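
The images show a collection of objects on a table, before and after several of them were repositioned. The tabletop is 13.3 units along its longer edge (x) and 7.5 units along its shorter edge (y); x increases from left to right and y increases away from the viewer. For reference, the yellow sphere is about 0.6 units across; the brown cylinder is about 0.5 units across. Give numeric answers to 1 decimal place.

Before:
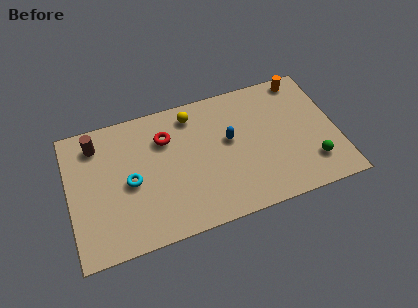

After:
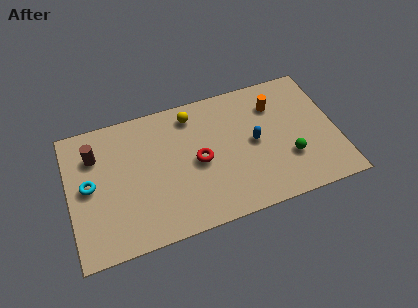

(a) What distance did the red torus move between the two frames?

2.3

The red torus moved from about (4.9, 5.4) to (6.4, 3.6), a distance of √(1.5² + 1.8²) ≈ 2.3.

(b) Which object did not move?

the yellow sphere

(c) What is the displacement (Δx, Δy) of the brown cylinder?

(-0.1, -0.6)

The brown cylinder was at about (1.5, 6.1) and moved to about (1.4, 5.5).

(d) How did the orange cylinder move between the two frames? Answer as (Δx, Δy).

(-1.5, -1.1)

The orange cylinder was at about (11.9, 6.7) and moved to about (10.4, 5.6).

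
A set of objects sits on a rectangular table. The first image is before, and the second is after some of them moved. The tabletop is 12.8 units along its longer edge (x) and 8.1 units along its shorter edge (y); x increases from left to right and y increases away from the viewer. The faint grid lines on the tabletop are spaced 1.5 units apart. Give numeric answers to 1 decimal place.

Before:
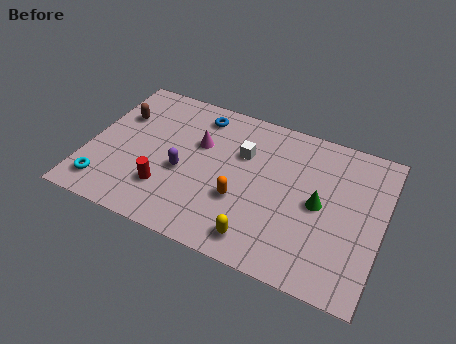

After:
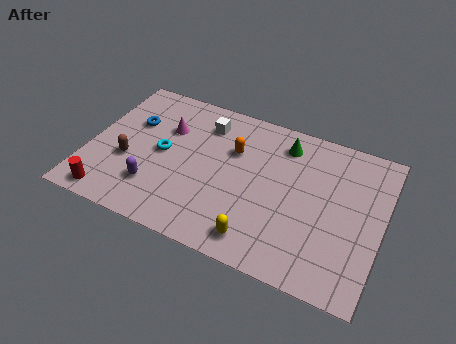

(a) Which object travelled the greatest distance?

the cyan torus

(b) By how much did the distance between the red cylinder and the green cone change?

+2.3

The distance was about 6.7 in the first image and 9.0 in the second, so they moved 2.3 units further apart.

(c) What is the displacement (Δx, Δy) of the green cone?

(-1.8, 2.6)

The green cone was at about (10.1, 4.0) and moved to about (8.3, 6.6).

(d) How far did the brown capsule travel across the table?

2.5

From (1.1, 5.5) to (1.8, 3.1), the brown capsule covered √(0.7² + 2.4²) ≈ 2.5 units.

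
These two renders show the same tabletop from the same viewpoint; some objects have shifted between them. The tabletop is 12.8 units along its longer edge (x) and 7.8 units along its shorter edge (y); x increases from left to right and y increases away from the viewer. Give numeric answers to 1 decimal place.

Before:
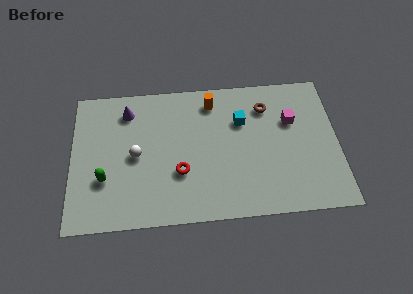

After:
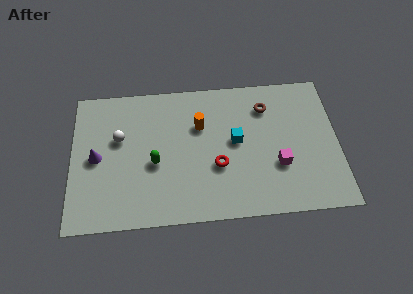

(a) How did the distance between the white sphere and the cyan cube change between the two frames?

+0.3

Before: roughly 5.3 units apart; after: 5.6. That's 0.3 units further apart.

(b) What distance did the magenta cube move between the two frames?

2.5

From (10.6, 5.1) to (9.9, 2.7), the magenta cube covered √(0.7² + 2.4²) ≈ 2.5 units.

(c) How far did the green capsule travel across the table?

2.5

The green capsule moved from about (1.6, 2.6) to (4.0, 3.3), a distance of √(2.4² + 0.7²) ≈ 2.5.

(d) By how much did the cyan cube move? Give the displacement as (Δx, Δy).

(-0.3, -1.1)

The cyan cube started near (8.2, 5.3) and ended near (7.9, 4.2).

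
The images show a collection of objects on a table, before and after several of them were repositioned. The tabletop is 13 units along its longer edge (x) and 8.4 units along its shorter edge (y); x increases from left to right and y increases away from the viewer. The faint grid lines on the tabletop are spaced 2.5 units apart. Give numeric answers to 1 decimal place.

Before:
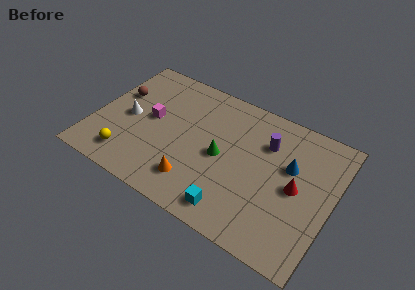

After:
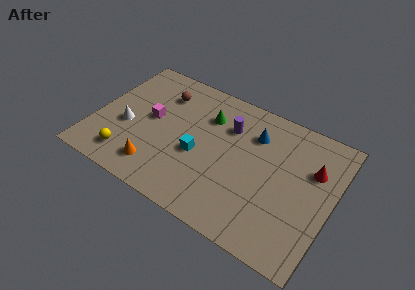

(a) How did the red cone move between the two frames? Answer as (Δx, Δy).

(0.7, 1.5)

From the two frames, the red cone sits at roughly (11.1, 4.1) before and (11.8, 5.6) after.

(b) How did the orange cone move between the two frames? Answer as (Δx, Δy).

(-2.1, -0.2)

The orange cone was at about (5.9, 1.8) and moved to about (3.8, 1.6).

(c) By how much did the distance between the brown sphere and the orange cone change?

-1.2

They were about 6.0 units apart before and 4.8 after — 1.2 units closer together.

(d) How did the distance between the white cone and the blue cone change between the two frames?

-1.6

They were about 8.9 units apart before and 7.3 after — 1.6 units closer together.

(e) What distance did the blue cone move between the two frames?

2.3

The blue cone was near (10.6, 5.2) before and (8.5, 6.2) after, so it travelled √(2.1² + 1.0²) ≈ 2.3 units.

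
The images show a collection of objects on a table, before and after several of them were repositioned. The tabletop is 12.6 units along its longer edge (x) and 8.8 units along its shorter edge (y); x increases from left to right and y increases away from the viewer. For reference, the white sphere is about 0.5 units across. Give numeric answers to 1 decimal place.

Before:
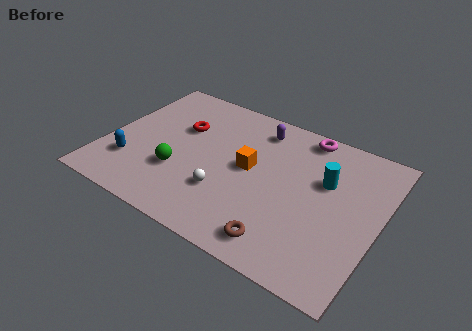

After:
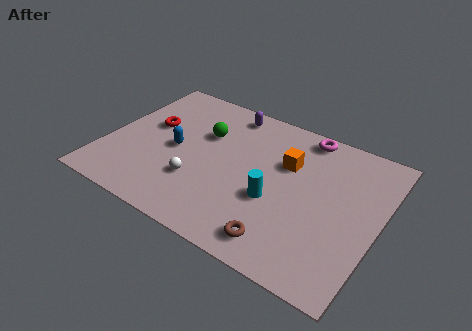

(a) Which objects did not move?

the magenta torus and the brown torus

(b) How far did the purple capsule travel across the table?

1.6

From (6.6, 7.3) to (5.1, 7.7), the purple capsule covered √(1.5² + 0.4²) ≈ 1.6 units.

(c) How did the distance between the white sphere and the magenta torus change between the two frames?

+0.7

They were about 6.0 units apart before and 6.7 after — 0.7 units further apart.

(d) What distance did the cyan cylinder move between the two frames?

3.0

The cyan cylinder moved from about (10.0, 5.6) to (8.0, 3.4), a distance of √(2.0² + 2.2²) ≈ 3.0.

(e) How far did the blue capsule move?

2.5

The blue capsule moved from about (1.4, 2.4) to (3.2, 4.2), a distance of √(1.8² + 1.8²) ≈ 2.5.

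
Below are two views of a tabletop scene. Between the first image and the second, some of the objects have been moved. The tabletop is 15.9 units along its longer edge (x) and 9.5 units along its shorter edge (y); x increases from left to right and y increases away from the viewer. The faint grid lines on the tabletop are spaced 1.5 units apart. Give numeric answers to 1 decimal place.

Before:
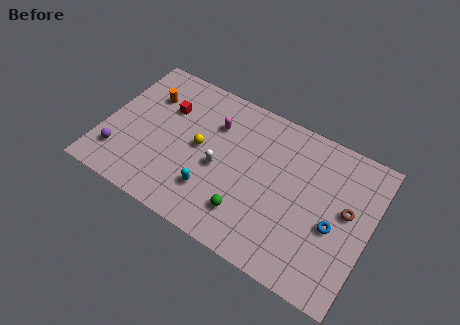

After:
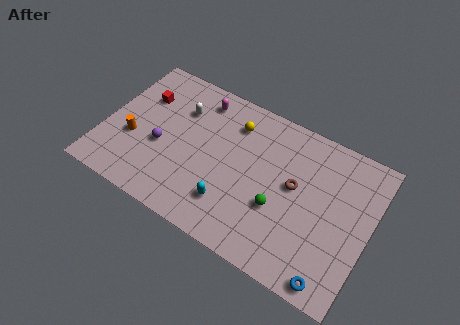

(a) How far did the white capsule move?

3.8

The white capsule moved from about (7.0, 4.2) to (4.2, 6.8), a distance of √(2.8² + 2.6²) ≈ 3.8.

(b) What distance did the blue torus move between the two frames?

3.1

The blue torus moved from about (13.9, 4.0) to (14.3, 0.9), a distance of √(0.4² + 3.1²) ≈ 3.1.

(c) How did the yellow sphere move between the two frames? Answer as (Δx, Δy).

(1.7, 2.5)

The yellow sphere started near (5.7, 4.9) and ended near (7.4, 7.4).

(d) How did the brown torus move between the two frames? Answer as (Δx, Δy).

(-3.1, 0.0)

The brown torus started near (14.5, 5.3) and ended near (11.4, 5.3).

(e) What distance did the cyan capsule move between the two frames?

1.2

From (6.8, 2.5) to (8.0, 2.3), the cyan capsule covered √(1.2² + 0.2²) ≈ 1.2 units.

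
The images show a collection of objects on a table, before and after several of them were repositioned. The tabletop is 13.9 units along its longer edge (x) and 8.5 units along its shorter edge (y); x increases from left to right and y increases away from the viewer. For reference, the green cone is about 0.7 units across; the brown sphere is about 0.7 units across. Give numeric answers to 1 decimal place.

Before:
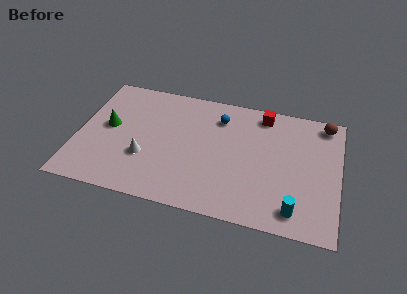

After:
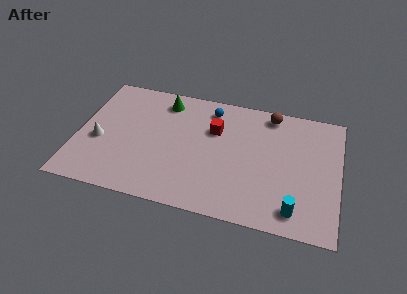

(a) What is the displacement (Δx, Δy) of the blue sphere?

(-0.5, 0.5)

The blue sphere was at about (7.4, 6.6) and moved to about (6.9, 7.1).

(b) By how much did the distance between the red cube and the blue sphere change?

-1.0

Before: roughly 2.4 units apart; after: 1.4. That's 1.0 units closer together.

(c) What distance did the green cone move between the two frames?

3.8

The green cone moved from about (1.6, 4.6) to (4.4, 7.1), a distance of √(2.8² + 2.5²) ≈ 3.8.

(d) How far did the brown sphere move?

2.9

From (13.0, 7.5) to (10.1, 7.5), the brown sphere covered √(2.9² + 0.0²) ≈ 2.9 units.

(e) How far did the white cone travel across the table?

2.6

The white cone was near (3.7, 2.9) before and (1.2, 3.5) after, so it travelled √(2.5² + 0.6²) ≈ 2.6 units.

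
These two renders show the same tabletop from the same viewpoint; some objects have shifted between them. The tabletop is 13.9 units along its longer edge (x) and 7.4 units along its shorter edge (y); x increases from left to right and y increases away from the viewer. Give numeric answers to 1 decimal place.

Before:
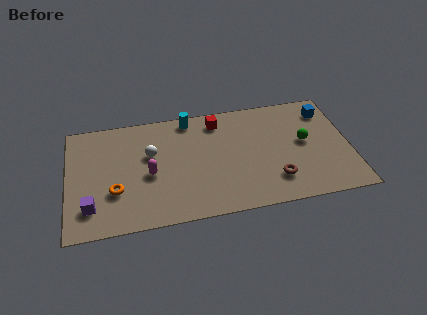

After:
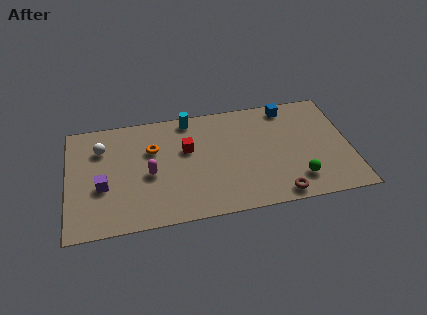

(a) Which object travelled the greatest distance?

the orange torus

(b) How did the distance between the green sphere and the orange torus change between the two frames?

-1.8

The distance was about 9.5 in the first image and 7.7 in the second, so they moved 1.8 units closer together.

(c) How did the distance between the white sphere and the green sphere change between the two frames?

+2.6

Before: roughly 7.6 units apart; after: 10.2. That's 2.6 units further apart.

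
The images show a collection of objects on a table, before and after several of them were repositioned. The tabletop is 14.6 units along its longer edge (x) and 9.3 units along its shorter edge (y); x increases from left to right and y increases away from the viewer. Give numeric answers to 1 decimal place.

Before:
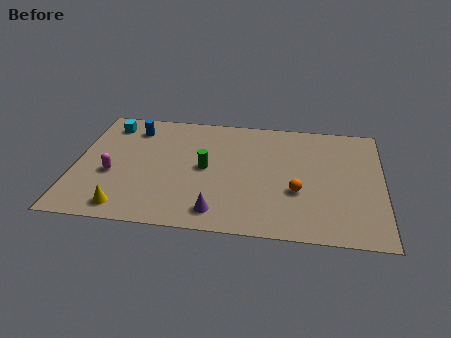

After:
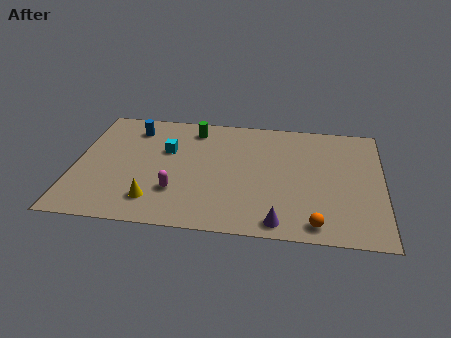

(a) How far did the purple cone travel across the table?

2.9

The purple cone was near (6.9, 1.4) before and (9.8, 1.0) after, so it travelled √(2.9² + 0.4²) ≈ 2.9 units.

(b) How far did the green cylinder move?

3.2

The green cylinder moved from about (6.2, 4.7) to (5.5, 7.8), a distance of √(0.7² + 3.1²) ≈ 3.2.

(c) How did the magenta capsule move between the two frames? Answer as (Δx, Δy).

(3.1, -1.0)

The magenta capsule was at about (1.8, 3.7) and moved to about (4.9, 2.7).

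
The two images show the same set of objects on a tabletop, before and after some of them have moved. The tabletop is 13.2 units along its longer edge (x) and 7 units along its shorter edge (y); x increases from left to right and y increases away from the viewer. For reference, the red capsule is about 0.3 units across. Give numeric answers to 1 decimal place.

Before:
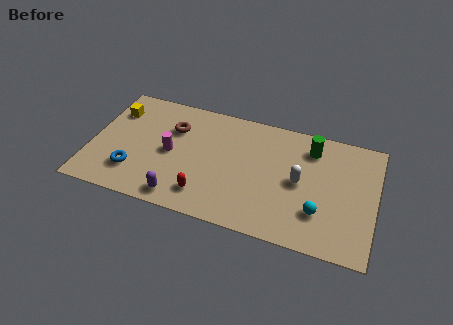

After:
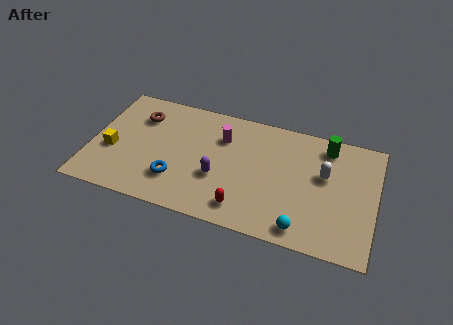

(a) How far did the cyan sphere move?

1.3

From (10.7, 2.0) to (10.0, 0.9), the cyan sphere covered √(0.7² + 1.1²) ≈ 1.3 units.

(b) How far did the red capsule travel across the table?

1.8

The red capsule moved from about (5.5, 1.4) to (7.3, 1.2), a distance of √(1.8² + 0.2²) ≈ 1.8.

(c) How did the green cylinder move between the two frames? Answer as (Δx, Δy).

(0.7, 0.3)

The green cylinder was at about (10.1, 5.6) and moved to about (10.8, 5.9).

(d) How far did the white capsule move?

1.3

The white capsule moved from about (9.7, 3.5) to (10.8, 4.2), a distance of √(1.1² + 0.7²) ≈ 1.3.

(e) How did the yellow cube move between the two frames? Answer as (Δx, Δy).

(0.1, -2.4)

The yellow cube started near (0.9, 5.2) and ended near (1.0, 2.8).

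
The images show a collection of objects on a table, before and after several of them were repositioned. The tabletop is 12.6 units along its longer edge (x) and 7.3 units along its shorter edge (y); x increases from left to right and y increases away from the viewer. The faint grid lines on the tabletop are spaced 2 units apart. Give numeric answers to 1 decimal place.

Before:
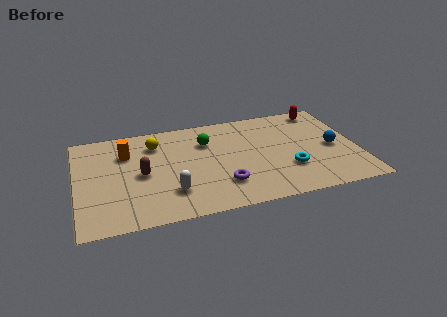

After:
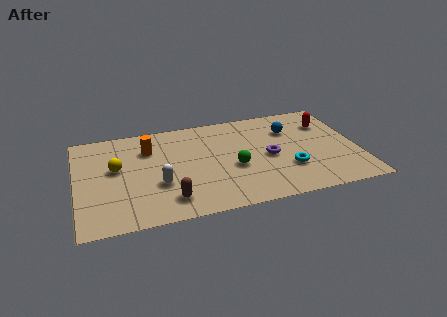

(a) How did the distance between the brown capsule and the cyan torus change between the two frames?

-1.1

The distance was about 6.6 in the first image and 5.5 in the second, so they moved 1.1 units closer together.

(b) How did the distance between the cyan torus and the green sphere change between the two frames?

-2.0

The distance was about 4.5 in the first image and 2.5 in the second, so they moved 2.0 units closer together.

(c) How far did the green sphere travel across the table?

2.5

From (5.9, 5.2) to (7.0, 3.0), the green sphere covered √(1.1² + 2.2²) ≈ 2.5 units.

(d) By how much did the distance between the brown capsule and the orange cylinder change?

+2.2

Before: roughly 1.8 units apart; after: 4.0. That's 2.2 units further apart.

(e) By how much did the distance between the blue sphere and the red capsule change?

-1.3

The distance was about 3.0 in the first image and 1.7 in the second, so they moved 1.3 units closer together.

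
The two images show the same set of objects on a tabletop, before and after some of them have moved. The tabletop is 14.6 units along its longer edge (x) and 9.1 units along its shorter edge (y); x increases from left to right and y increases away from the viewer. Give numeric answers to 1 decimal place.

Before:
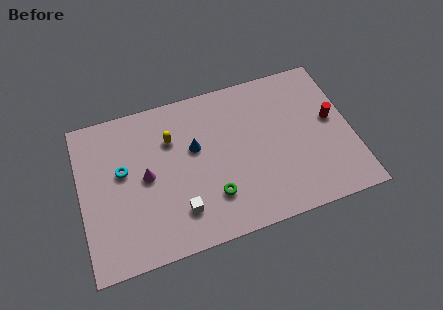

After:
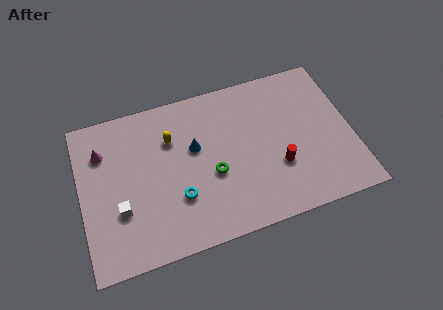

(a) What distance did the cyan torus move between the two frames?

3.7

The cyan torus was near (2.3, 5.3) before and (5.1, 2.9) after, so it travelled √(2.8² + 2.4²) ≈ 3.7 units.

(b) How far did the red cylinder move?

3.6

The red cylinder moved from about (13.6, 5.0) to (10.5, 3.1), a distance of √(3.1² + 1.9²) ≈ 3.6.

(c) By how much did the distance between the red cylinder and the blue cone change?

-2.5

They were about 7.4 units apart before and 4.9 after — 2.5 units closer together.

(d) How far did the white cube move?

3.3

The white cube was near (5.1, 2.1) before and (2.0, 3.1) after, so it travelled √(3.1² + 1.0²) ≈ 3.3 units.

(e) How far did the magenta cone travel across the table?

3.0

The magenta cone moved from about (3.5, 4.6) to (1.3, 6.7), a distance of √(2.2² + 2.1²) ≈ 3.0.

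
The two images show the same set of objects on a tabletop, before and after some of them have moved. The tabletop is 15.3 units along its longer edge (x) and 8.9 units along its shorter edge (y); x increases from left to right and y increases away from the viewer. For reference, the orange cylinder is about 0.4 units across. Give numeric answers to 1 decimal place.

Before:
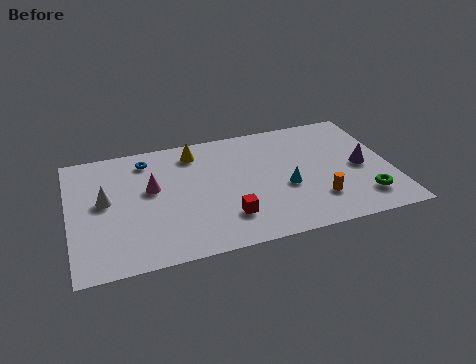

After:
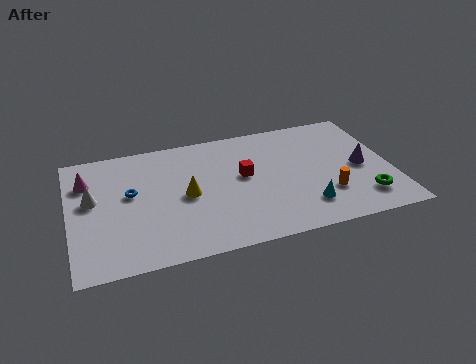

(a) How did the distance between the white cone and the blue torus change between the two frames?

-1.5

Before: roughly 3.3 units apart; after: 1.8. That's 1.5 units closer together.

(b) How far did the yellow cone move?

3.2

The yellow cone was near (6.1, 7.4) before and (5.5, 4.3) after, so it travelled √(0.6² + 3.1²) ≈ 3.2 units.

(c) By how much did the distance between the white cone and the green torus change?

+0.6

They were about 12.5 units apart before and 13.1 after — 0.6 units further apart.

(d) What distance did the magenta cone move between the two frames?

3.3

The magenta cone moved from about (3.9, 5.2) to (0.9, 6.5), a distance of √(3.0² + 1.3²) ≈ 3.3.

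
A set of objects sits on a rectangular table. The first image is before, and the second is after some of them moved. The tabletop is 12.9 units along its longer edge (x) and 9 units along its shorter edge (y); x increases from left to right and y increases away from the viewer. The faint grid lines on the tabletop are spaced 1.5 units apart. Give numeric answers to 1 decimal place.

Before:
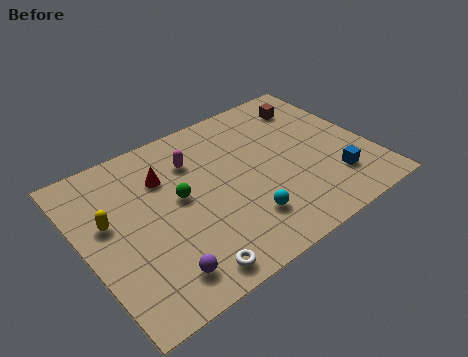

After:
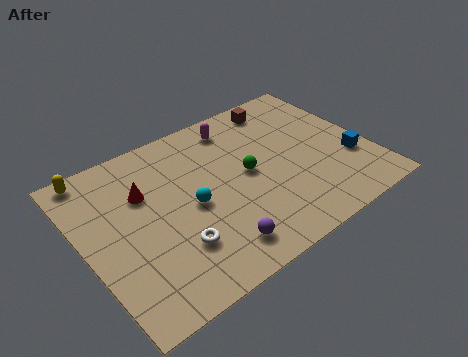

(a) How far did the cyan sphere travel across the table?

2.8

The cyan sphere moved from about (6.7, 2.2) to (4.7, 4.2), a distance of √(2.0² + 2.0²) ≈ 2.8.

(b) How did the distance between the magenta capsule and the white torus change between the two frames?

+0.6

Before: roughly 5.8 units apart; after: 6.4. That's 0.6 units further apart.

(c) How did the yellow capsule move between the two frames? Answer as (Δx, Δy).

(-0.2, 2.9)

The yellow capsule started near (1.2, 5.3) and ended near (1.0, 8.2).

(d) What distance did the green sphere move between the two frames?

3.1

From (4.3, 4.9) to (7.4, 4.6), the green sphere covered √(3.1² + 0.3²) ≈ 3.1 units.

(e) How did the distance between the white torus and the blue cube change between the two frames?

+1.1

Before: roughly 7.2 units apart; after: 8.3. That's 1.1 units further apart.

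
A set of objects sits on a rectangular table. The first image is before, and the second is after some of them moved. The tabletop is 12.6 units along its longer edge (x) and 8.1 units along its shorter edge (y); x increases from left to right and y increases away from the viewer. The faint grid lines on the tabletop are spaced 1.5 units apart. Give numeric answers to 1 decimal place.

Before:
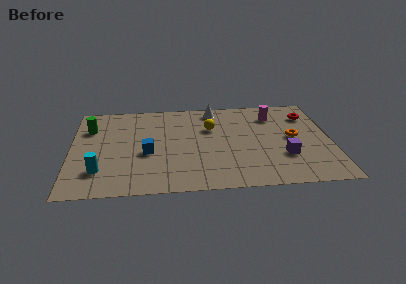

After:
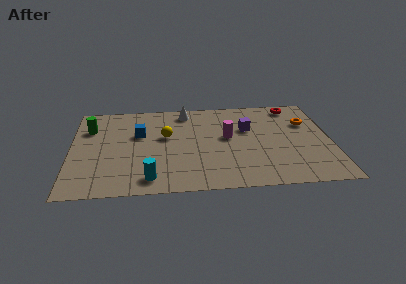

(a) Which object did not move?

the green cylinder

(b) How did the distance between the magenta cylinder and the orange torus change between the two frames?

+1.7

The distance was about 2.3 in the first image and 4.0 in the second, so they moved 1.7 units further apart.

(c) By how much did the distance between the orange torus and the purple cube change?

+1.2

Before: roughly 1.7 units apart; after: 2.9. That's 1.2 units further apart.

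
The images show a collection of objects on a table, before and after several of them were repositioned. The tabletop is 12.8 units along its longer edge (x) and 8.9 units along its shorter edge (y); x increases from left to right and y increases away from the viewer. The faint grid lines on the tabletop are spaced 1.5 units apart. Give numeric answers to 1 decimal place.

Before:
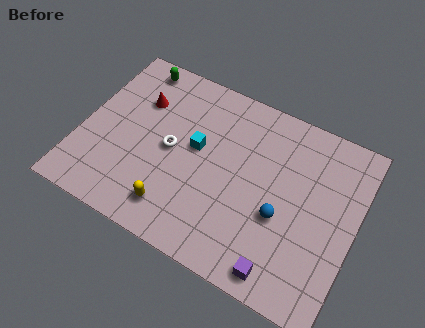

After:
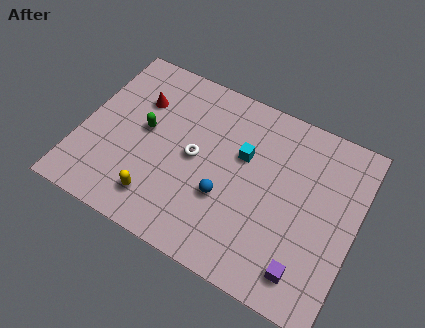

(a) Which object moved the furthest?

the green capsule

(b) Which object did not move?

the red cone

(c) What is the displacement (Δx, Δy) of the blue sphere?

(-2.6, -0.3)

From the two frames, the blue sphere sits at roughly (9.5, 3.5) before and (6.9, 3.2) after.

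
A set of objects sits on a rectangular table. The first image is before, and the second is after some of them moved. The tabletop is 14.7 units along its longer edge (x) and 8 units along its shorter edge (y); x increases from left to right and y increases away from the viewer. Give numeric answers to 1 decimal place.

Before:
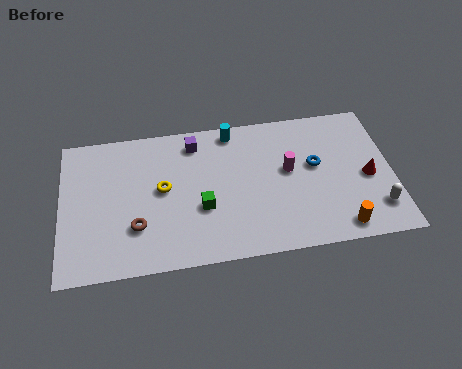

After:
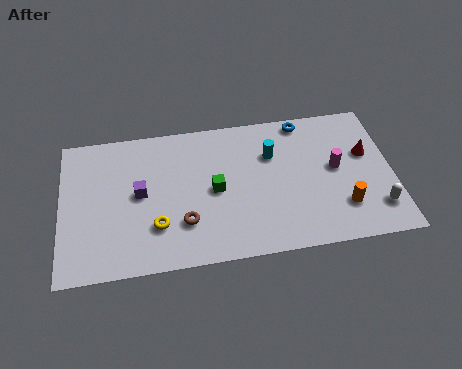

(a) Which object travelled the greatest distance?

the purple cube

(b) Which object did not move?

the white capsule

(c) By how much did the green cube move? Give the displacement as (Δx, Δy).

(0.6, 0.9)

The green cube started near (6.2, 3.0) and ended near (6.8, 3.9).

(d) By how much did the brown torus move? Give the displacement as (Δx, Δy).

(2.1, -0.1)

The brown torus started near (3.3, 2.4) and ended near (5.4, 2.3).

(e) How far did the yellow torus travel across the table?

2.0

The yellow torus moved from about (4.5, 4.3) to (4.2, 2.3), a distance of √(0.3² + 2.0²) ≈ 2.0.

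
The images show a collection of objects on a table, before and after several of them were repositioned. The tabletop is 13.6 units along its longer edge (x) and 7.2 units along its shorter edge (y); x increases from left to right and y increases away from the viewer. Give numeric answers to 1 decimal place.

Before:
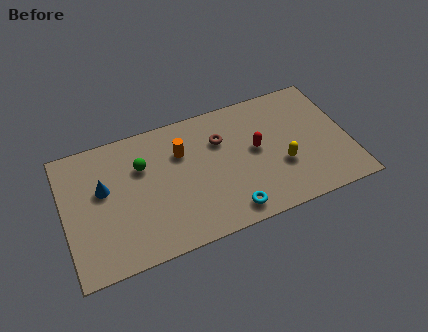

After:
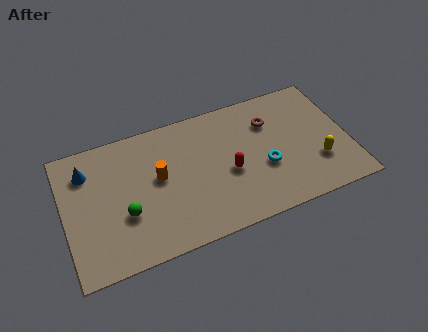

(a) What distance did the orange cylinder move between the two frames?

1.6

From (5.7, 5.0) to (4.5, 4.0), the orange cylinder covered √(1.2² + 1.0²) ≈ 1.6 units.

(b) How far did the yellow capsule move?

1.7

The yellow capsule was near (10.3, 2.6) before and (12.0, 2.2) after, so it travelled √(1.7² + 0.4²) ≈ 1.7 units.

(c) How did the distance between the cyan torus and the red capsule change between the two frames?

-1.6

The distance was about 3.3 in the first image and 1.7 in the second, so they moved 1.6 units closer together.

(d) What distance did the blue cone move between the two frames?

1.4

The blue cone moved from about (1.9, 4.3) to (1.2, 5.5), a distance of √(0.7² + 1.2²) ≈ 1.4.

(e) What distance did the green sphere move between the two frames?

2.5

From (3.8, 4.9) to (2.8, 2.6), the green sphere covered √(1.0² + 2.3²) ≈ 2.5 units.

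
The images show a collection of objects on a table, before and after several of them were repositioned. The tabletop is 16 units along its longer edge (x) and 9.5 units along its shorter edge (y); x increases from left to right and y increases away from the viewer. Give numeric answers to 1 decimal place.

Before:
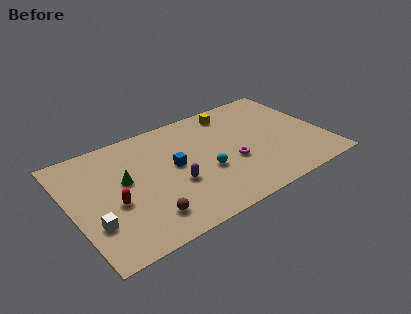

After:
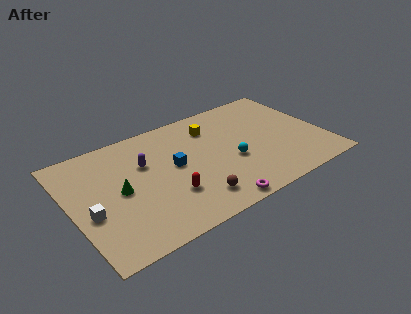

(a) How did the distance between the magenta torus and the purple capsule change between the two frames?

+2.7

Before: roughly 3.7 units apart; after: 6.4. That's 2.7 units further apart.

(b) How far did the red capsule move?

3.4

From (2.5, 3.9) to (5.8, 2.9), the red capsule covered √(3.3² + 1.0²) ≈ 3.4 units.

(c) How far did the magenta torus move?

3.4

The magenta torus moved from about (10.0, 3.7) to (8.3, 0.8), a distance of √(1.7² + 2.9²) ≈ 3.4.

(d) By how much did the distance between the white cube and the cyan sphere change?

+1.8

The distance was about 7.2 in the first image and 9.0 in the second, so they moved 1.8 units further apart.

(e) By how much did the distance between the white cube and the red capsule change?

+3.2

They were about 1.7 units apart before and 4.9 after — 3.2 units further apart.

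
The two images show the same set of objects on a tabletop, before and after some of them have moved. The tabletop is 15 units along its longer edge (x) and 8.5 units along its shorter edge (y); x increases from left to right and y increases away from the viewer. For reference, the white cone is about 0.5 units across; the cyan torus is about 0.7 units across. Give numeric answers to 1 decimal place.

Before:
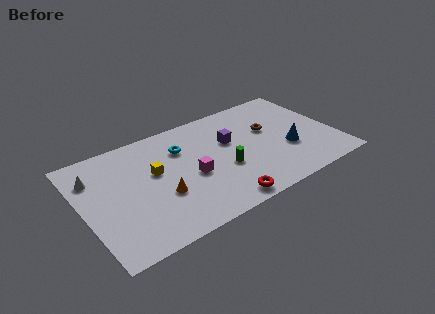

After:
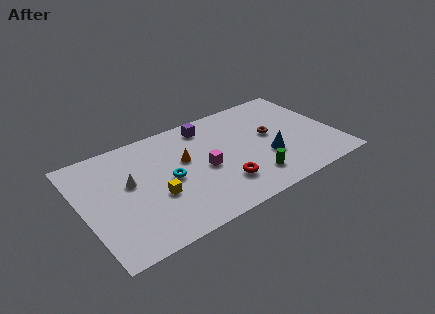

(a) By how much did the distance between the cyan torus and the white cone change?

-2.9

They were about 5.2 units apart before and 2.3 after — 2.9 units closer together.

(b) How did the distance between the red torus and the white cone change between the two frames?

-2.8

Before: roughly 8.6 units apart; after: 5.8. That's 2.8 units closer together.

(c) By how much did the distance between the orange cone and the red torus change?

-0.5

They were about 3.9 units apart before and 3.4 after — 0.5 units closer together.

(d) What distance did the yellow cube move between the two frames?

1.8

The yellow cube was near (4.3, 5.0) before and (4.1, 3.2) after, so it travelled √(0.2² + 1.8²) ≈ 1.8 units.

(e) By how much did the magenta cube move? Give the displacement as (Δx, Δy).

(0.8, 0.2)

The magenta cube started near (6.3, 3.7) and ended near (7.1, 3.9).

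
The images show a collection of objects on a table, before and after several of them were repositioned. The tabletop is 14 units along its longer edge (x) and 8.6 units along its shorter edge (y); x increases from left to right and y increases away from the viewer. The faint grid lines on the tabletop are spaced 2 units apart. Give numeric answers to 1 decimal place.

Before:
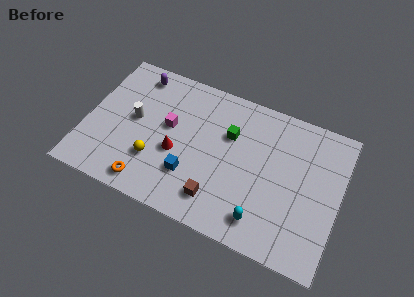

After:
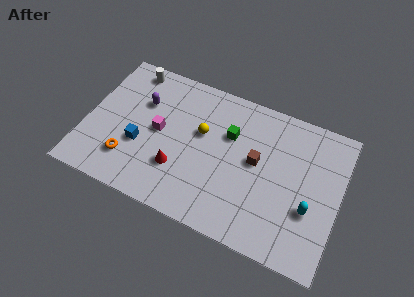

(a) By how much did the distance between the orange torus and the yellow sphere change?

+3.3

Before: roughly 1.5 units apart; after: 4.8. That's 3.3 units further apart.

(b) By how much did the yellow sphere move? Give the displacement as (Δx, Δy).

(2.3, 2.6)

The yellow sphere started near (4.0, 2.6) and ended near (6.3, 5.2).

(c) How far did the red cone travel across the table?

0.9

The red cone was near (5.1, 3.5) before and (5.3, 2.6) after, so it travelled √(0.2² + 0.9²) ≈ 0.9 units.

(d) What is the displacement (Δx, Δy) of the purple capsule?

(0.5, -1.6)

The purple capsule started near (2.4, 7.4) and ended near (2.9, 5.8).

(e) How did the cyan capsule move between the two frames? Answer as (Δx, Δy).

(2.4, 1.6)

From the two frames, the cyan capsule sits at roughly (10.1, 1.5) before and (12.5, 3.1) after.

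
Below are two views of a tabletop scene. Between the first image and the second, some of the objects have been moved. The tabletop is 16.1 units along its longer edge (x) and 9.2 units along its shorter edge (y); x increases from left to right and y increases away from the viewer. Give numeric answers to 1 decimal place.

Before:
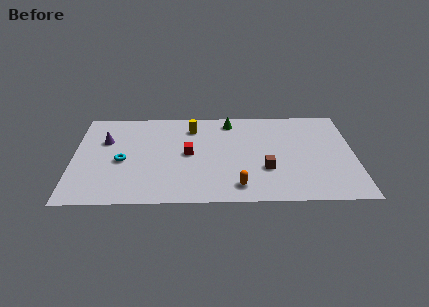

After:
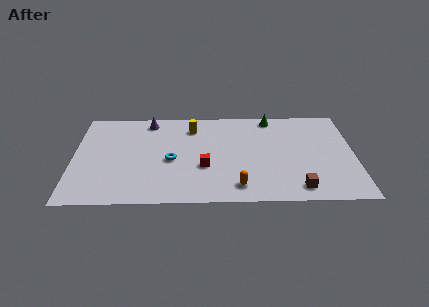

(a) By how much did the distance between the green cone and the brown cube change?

+1.8

Before: roughly 5.2 units apart; after: 7.0. That's 1.8 units further apart.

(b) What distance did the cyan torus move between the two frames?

2.8

The cyan torus was near (2.8, 4.1) before and (5.6, 4.1) after, so it travelled √(2.8² + 0.0²) ≈ 2.8 units.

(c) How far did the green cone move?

2.4

From (9.0, 7.9) to (11.4, 8.2), the green cone covered √(2.4² + 0.3²) ≈ 2.4 units.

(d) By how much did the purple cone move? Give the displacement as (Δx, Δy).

(2.5, 1.9)

The purple cone was at about (1.8, 6.1) and moved to about (4.3, 8.0).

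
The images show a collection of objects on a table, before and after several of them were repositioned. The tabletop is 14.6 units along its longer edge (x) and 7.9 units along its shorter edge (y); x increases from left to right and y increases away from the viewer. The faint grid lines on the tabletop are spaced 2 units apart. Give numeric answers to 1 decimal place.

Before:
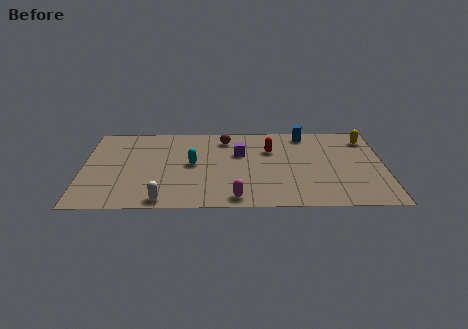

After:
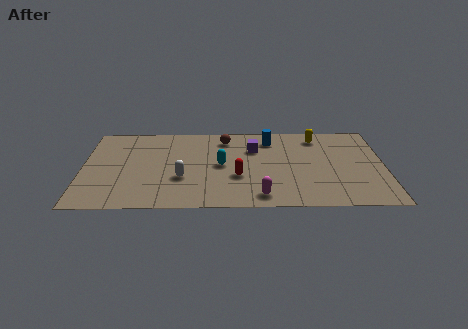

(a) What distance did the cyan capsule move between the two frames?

1.4

From (5.3, 4.1) to (6.7, 4.0), the cyan capsule covered √(1.4² + 0.1²) ≈ 1.4 units.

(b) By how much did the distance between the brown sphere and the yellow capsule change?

-2.4

They were about 6.9 units apart before and 4.5 after — 2.4 units closer together.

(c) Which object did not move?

the brown sphere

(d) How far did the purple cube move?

0.8

From (7.6, 5.1) to (8.3, 5.5), the purple cube covered √(0.7² + 0.4²) ≈ 0.8 units.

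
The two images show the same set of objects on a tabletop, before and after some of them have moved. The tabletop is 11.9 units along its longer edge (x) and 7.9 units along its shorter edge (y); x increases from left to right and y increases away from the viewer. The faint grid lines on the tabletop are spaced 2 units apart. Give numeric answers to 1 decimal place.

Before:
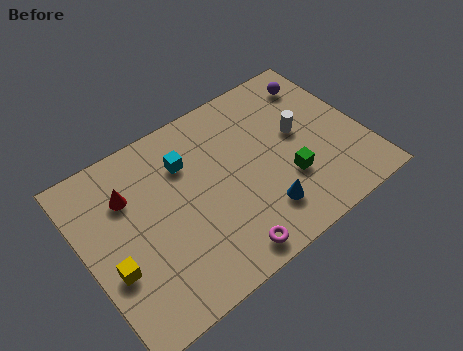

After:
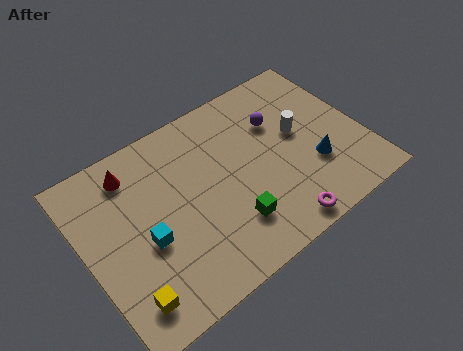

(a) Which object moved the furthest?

the cyan cube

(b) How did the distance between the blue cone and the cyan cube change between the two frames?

+2.6

The distance was about 4.6 in the first image and 7.2 in the second, so they moved 2.6 units further apart.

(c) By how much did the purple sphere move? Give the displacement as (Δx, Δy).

(-2.0, -1.0)

The purple sphere was at about (10.6, 6.4) and moved to about (8.6, 5.4).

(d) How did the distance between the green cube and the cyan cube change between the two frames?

-1.3

They were about 4.9 units apart before and 3.6 after — 1.3 units closer together.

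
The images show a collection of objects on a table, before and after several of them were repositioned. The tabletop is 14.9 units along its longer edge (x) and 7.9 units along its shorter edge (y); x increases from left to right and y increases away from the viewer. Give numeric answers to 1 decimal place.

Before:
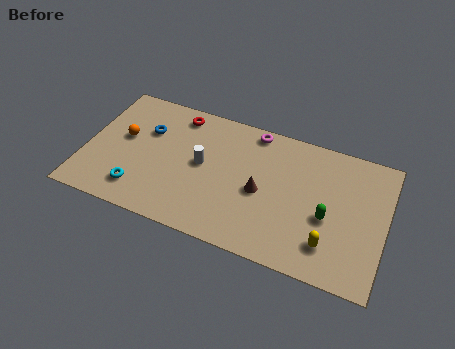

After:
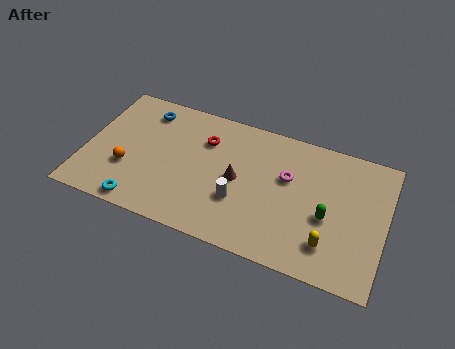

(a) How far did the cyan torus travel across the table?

0.8

The cyan torus was near (2.9, 1.6) before and (3.1, 0.8) after, so it travelled √(0.2² + 0.8²) ≈ 0.8 units.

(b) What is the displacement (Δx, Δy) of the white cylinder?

(2.0, -1.5)

From the two frames, the white cylinder sits at roughly (5.8, 4.2) before and (7.8, 2.7) after.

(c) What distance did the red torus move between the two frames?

1.9

The red torus moved from about (4.3, 6.8) to (5.8, 5.7), a distance of √(1.5² + 1.1²) ≈ 1.9.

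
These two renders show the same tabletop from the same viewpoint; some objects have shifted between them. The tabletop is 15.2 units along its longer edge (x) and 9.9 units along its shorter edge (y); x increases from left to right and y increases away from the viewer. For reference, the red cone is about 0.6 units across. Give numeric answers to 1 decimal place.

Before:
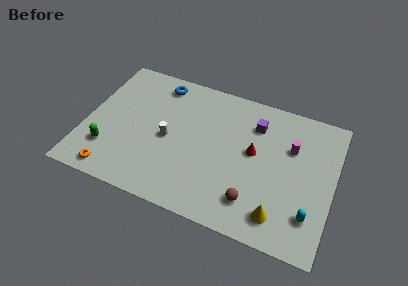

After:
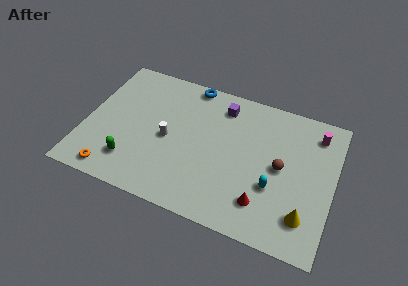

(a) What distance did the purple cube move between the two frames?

2.2

From (10.2, 7.5) to (8.1, 8.1), the purple cube covered √(2.1² + 0.6²) ≈ 2.2 units.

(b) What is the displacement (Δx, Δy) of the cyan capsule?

(-2.3, 1.1)

The cyan capsule was at about (14.0, 2.4) and moved to about (11.7, 3.5).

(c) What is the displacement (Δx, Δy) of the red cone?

(0.9, -3.3)

The red cone was at about (10.3, 5.5) and moved to about (11.2, 2.2).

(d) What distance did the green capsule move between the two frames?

1.6

From (1.6, 2.6) to (3.1, 2.2), the green capsule covered √(1.5² + 0.4²) ≈ 1.6 units.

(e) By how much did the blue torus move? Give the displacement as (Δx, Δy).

(1.9, 0.6)

The blue torus was at about (4.1, 8.5) and moved to about (6.0, 9.1).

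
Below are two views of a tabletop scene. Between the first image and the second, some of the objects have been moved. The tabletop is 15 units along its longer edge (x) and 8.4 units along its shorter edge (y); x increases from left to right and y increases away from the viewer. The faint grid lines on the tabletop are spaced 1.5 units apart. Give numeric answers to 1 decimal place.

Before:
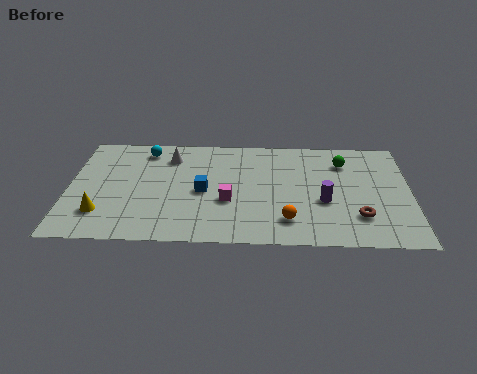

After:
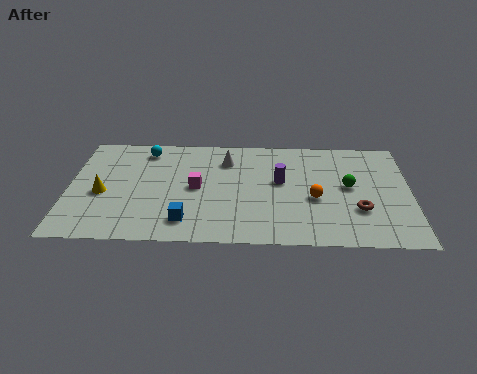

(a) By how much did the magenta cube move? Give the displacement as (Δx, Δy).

(-1.4, 1.0)

The magenta cube started near (7.0, 3.2) and ended near (5.6, 4.2).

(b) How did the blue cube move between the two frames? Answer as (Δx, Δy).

(-0.7, -2.3)

From the two frames, the blue cube sits at roughly (5.9, 3.9) before and (5.2, 1.6) after.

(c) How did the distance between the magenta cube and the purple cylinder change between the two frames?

-0.5

Before: roughly 4.2 units apart; after: 3.7. That's 0.5 units closer together.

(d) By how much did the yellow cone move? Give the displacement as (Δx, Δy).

(0.0, 1.5)

The yellow cone was at about (1.5, 2.1) and moved to about (1.5, 3.6).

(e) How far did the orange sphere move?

2.1

From (9.6, 1.8) to (10.8, 3.5), the orange sphere covered √(1.2² + 1.7²) ≈ 2.1 units.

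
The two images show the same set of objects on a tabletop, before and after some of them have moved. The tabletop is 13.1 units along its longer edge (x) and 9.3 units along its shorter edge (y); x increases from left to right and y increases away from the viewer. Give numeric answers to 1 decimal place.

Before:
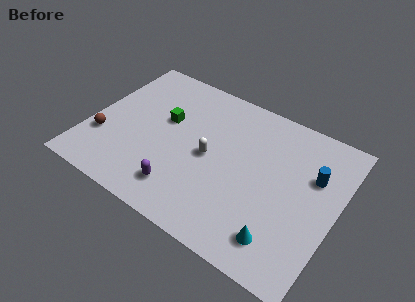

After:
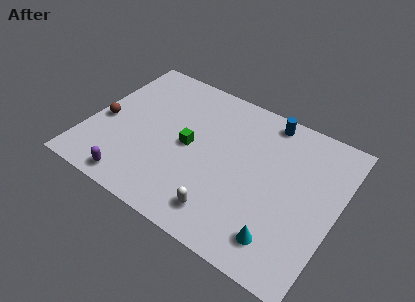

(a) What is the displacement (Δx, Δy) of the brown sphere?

(-0.1, 1.1)

The brown sphere was at about (0.9, 2.9) and moved to about (0.8, 4.0).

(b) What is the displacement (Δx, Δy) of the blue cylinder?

(-2.8, 2.2)

From the two frames, the blue cylinder sits at roughly (11.7, 6.1) before and (8.9, 8.3) after.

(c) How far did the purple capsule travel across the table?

2.5

From (5.4, 1.8) to (3.0, 1.0), the purple capsule covered √(2.4² + 0.8²) ≈ 2.5 units.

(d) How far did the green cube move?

1.8

From (3.8, 5.6) to (5.3, 4.6), the green cube covered √(1.5² + 1.0²) ≈ 1.8 units.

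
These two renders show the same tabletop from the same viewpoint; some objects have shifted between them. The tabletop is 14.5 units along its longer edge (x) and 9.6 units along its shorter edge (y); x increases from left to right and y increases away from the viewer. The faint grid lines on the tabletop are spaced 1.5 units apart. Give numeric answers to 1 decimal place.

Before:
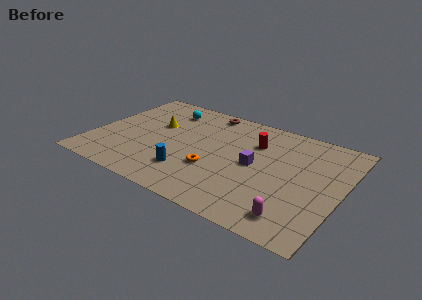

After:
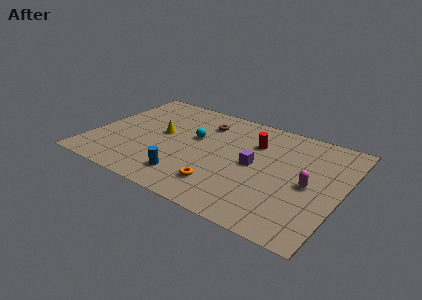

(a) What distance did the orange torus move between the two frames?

1.4

From (7.3, 3.3) to (8.0, 2.1), the orange torus covered √(0.7² + 1.2²) ≈ 1.4 units.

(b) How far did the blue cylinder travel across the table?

0.5

The blue cylinder was near (6.0, 2.4) before and (6.0, 1.9) after, so it travelled √(0.0² + 0.5²) ≈ 0.5 units.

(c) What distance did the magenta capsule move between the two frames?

3.0

From (12.3, 1.5) to (12.7, 4.5), the magenta capsule covered √(0.4² + 3.0²) ≈ 3.0 units.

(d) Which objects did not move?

the purple cube and the red cylinder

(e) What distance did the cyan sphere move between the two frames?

2.9

The cyan sphere was near (3.7, 7.7) before and (5.8, 5.7) after, so it travelled √(2.1² + 2.0²) ≈ 2.9 units.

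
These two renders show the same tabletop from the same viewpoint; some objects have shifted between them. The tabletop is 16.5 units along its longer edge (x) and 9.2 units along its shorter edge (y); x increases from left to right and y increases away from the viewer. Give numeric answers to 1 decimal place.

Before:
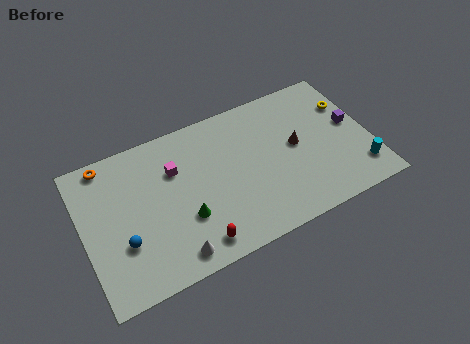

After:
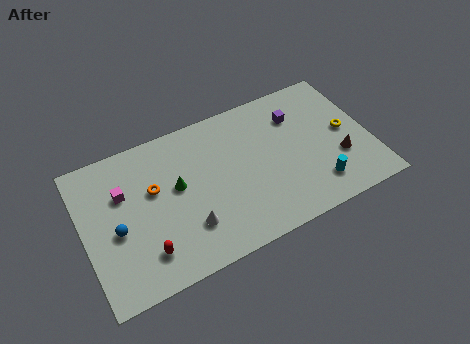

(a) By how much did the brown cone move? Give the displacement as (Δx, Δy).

(2.3, -1.8)

The brown cone started near (12.3, 4.9) and ended near (14.6, 3.1).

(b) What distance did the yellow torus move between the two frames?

1.7

The yellow torus moved from about (15.6, 6.4) to (15.2, 4.7), a distance of √(0.4² + 1.7²) ≈ 1.7.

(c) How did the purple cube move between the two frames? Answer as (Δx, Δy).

(-3.0, 1.8)

The purple cube was at about (15.6, 5.0) and moved to about (12.6, 6.8).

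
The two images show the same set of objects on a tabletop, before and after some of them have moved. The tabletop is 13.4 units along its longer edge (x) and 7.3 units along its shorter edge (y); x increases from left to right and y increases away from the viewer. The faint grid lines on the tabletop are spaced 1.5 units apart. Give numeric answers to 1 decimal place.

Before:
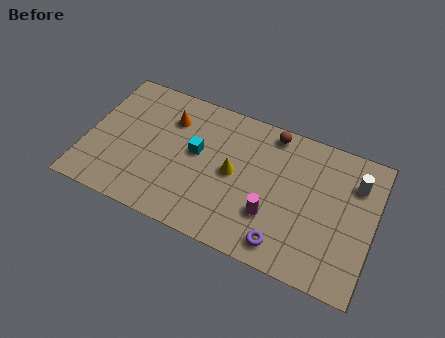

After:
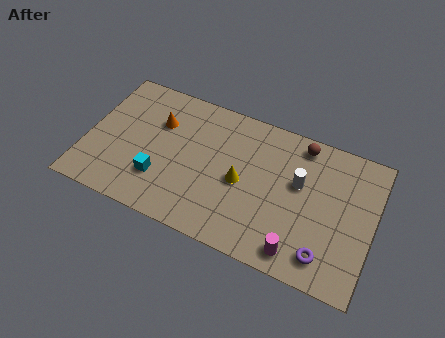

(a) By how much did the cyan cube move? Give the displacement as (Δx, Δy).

(-1.5, -2.0)

The cyan cube was at about (5.1, 4.1) and moved to about (3.6, 2.1).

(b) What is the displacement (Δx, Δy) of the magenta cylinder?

(1.4, -1.3)

The magenta cylinder was at about (8.8, 2.3) and moved to about (10.2, 1.0).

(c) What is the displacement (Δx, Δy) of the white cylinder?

(-2.5, -1.0)

From the two frames, the white cylinder sits at roughly (12.4, 5.4) before and (9.9, 4.4) after.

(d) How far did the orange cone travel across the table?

0.6

The orange cone moved from about (3.7, 5.4) to (3.2, 5.0), a distance of √(0.5² + 0.4²) ≈ 0.6.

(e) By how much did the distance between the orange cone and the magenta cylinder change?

+2.1

The distance was about 6.0 in the first image and 8.1 in the second, so they moved 2.1 units further apart.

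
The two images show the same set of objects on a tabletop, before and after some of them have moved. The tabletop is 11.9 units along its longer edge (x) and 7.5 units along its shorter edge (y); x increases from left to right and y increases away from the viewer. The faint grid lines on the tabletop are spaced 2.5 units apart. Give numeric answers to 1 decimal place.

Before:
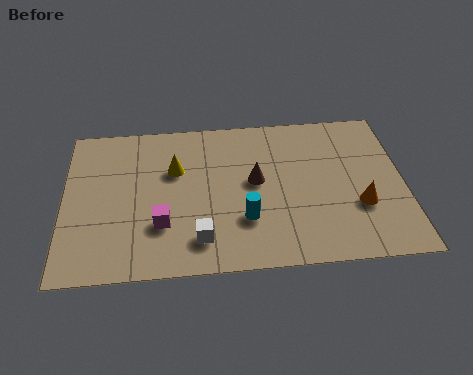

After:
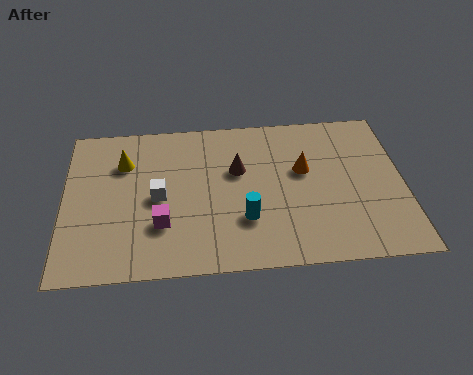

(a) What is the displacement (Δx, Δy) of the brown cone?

(-0.6, 0.6)

The brown cone started near (6.7, 4.1) and ended near (6.1, 4.7).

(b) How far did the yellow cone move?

1.9

The yellow cone moved from about (3.9, 4.9) to (2.1, 5.4), a distance of √(1.8² + 0.5²) ≈ 1.9.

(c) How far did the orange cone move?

2.7

The orange cone was near (10.3, 2.6) before and (8.4, 4.5) after, so it travelled √(1.9² + 1.9²) ≈ 2.7 units.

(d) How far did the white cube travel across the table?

2.5

The white cube moved from about (4.7, 1.5) to (3.3, 3.6), a distance of √(1.4² + 2.1²) ≈ 2.5.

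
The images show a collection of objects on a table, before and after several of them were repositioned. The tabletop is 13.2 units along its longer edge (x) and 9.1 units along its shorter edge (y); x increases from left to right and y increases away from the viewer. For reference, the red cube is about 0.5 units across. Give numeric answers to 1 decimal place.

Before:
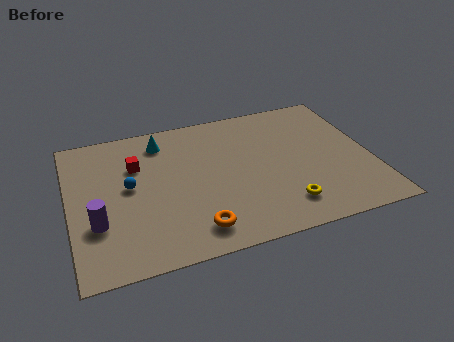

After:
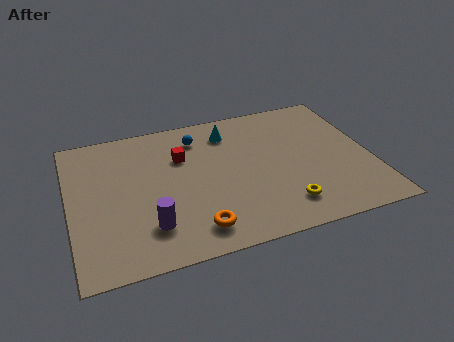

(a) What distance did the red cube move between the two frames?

2.0

The red cube was near (3.0, 6.2) before and (5.0, 6.2) after, so it travelled √(2.0² + 0.0²) ≈ 2.0 units.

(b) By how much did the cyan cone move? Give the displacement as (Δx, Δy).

(3.0, -0.2)

From the two frames, the cyan cone sits at roughly (4.2, 7.5) before and (7.2, 7.3) after.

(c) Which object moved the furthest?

the blue sphere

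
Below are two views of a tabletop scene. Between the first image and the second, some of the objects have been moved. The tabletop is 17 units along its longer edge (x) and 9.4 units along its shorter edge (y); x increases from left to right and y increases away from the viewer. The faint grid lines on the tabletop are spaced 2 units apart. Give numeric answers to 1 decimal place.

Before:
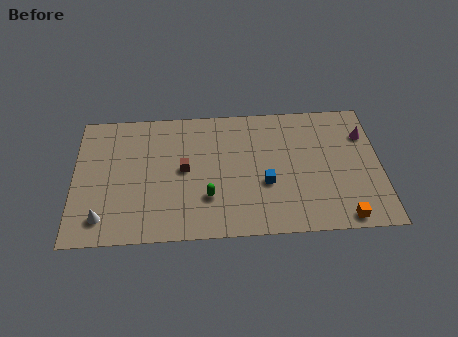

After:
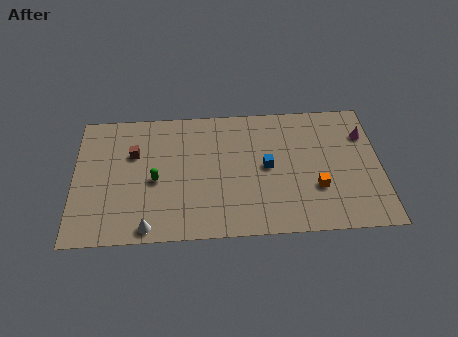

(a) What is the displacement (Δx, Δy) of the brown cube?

(-2.8, 1.3)

The brown cube was at about (6.1, 4.9) and moved to about (3.3, 6.2).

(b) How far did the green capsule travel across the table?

3.2

The green capsule moved from about (7.4, 2.8) to (4.5, 4.2), a distance of √(2.9² + 1.4²) ≈ 3.2.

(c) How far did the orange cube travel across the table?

2.6

The orange cube was near (14.8, 0.9) before and (13.4, 3.1) after, so it travelled √(1.4² + 2.2²) ≈ 2.6 units.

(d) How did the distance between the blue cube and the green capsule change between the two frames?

+2.9

They were about 3.3 units apart before and 6.2 after — 2.9 units further apart.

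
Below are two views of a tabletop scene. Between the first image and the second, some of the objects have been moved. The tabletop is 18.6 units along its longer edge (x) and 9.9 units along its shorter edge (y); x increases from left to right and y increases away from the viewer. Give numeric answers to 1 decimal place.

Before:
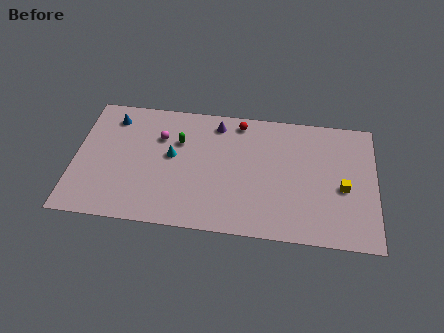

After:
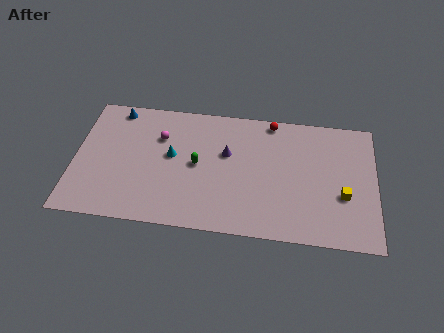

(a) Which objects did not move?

the magenta sphere and the cyan cone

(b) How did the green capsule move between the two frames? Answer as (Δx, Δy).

(1.2, -1.7)

The green capsule started near (6.4, 6.7) and ended near (7.6, 5.0).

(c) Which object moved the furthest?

the purple cone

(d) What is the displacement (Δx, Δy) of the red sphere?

(2.0, 0.3)

The red sphere started near (10.1, 8.7) and ended near (12.1, 9.0).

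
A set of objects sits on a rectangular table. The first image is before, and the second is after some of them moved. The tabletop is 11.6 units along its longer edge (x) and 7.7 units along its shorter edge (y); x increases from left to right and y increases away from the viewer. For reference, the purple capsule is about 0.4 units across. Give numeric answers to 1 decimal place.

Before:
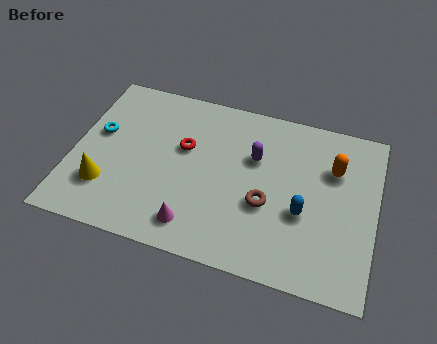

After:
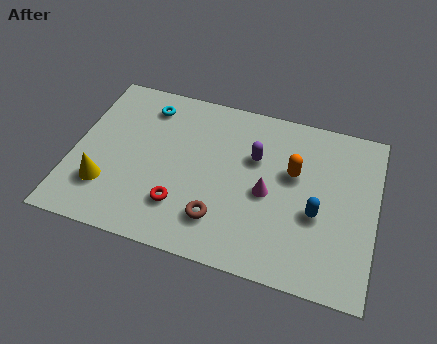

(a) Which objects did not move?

the purple capsule and the yellow cone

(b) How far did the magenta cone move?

3.4

From (4.9, 1.3) to (7.5, 3.5), the magenta cone covered √(2.6² + 2.2²) ≈ 3.4 units.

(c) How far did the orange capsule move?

1.6

From (9.9, 5.3) to (8.4, 4.7), the orange capsule covered √(1.5² + 0.6²) ≈ 1.6 units.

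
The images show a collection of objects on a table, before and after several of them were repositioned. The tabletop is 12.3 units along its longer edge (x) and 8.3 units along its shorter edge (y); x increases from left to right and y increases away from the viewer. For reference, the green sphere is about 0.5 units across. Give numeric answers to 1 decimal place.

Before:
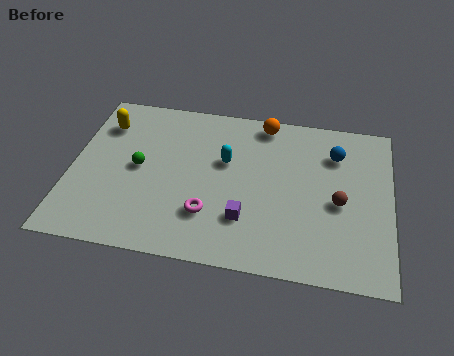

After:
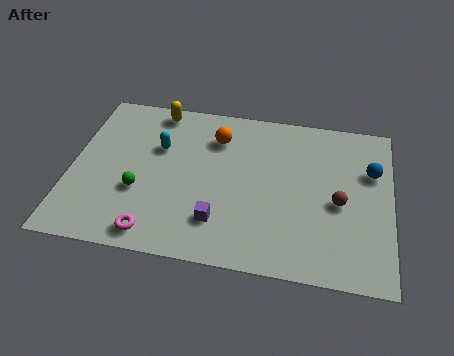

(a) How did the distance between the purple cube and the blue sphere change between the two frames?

+1.6

The distance was about 5.1 in the first image and 6.7 in the second, so they moved 1.6 units further apart.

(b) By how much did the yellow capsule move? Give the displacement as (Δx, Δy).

(2.0, 1.1)

The yellow capsule was at about (1.1, 6.3) and moved to about (3.1, 7.4).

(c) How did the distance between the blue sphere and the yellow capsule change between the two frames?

-0.4

They were about 9.0 units apart before and 8.6 after — 0.4 units closer together.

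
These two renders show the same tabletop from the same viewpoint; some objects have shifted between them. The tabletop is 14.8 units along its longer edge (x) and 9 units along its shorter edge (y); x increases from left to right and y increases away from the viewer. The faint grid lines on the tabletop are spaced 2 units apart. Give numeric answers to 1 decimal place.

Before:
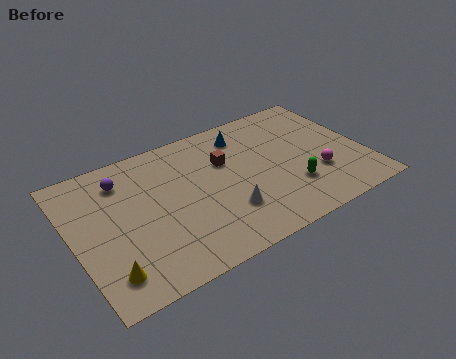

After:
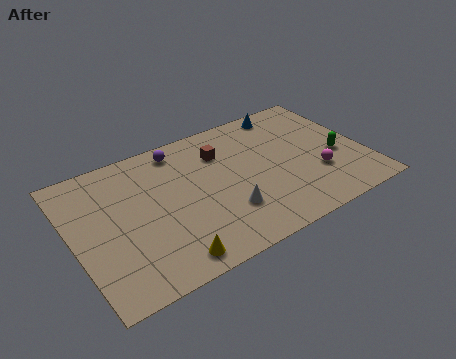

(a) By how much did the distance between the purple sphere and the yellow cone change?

+1.3

Before: roughly 5.6 units apart; after: 6.9. That's 1.3 units further apart.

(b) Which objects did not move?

the white cone and the magenta sphere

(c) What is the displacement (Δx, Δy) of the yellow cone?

(2.9, -0.6)

The yellow cone started near (1.3, 1.7) and ended near (4.2, 1.1).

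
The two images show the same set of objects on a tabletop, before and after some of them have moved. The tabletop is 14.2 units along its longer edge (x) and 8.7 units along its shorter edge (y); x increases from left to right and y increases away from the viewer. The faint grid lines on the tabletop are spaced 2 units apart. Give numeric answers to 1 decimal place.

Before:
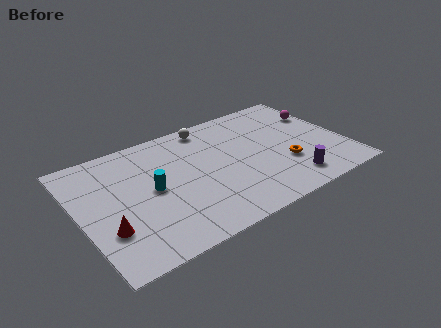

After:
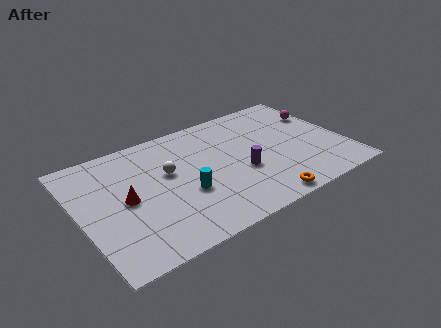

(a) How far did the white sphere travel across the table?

3.6

The white sphere moved from about (7.4, 7.7) to (4.8, 5.2), a distance of √(2.6² + 2.5²) ≈ 3.6.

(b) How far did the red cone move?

2.0

The red cone moved from about (1.2, 2.7) to (2.4, 4.3), a distance of √(1.2² + 1.6²) ≈ 2.0.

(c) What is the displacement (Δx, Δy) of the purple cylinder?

(-2.3, 1.9)

The purple cylinder started near (10.8, 1.5) and ended near (8.5, 3.4).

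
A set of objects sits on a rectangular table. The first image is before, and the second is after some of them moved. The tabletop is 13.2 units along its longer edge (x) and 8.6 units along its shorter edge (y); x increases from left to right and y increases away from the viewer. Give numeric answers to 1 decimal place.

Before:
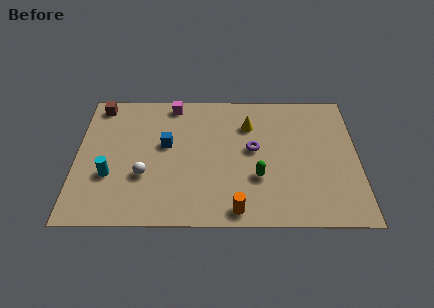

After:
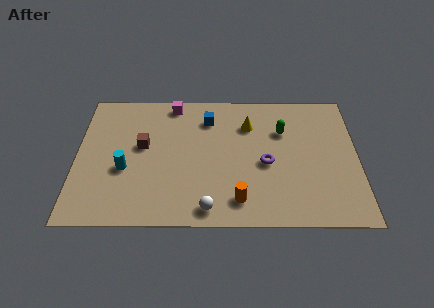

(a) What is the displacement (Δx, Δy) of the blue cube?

(2.0, 1.7)

The blue cube was at about (4.2, 5.0) and moved to about (6.2, 6.7).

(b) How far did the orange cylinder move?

0.6

From (7.5, 0.9) to (7.6, 1.5), the orange cylinder covered √(0.1² + 0.6²) ≈ 0.6 units.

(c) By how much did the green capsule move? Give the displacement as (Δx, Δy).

(1.2, 3.0)

The green capsule started near (8.5, 2.9) and ended near (9.7, 5.9).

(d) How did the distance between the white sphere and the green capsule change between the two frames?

+0.7

Before: roughly 5.3 units apart; after: 6.0. That's 0.7 units further apart.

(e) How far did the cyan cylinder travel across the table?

0.8

From (1.6, 3.0) to (2.3, 3.4), the cyan cylinder covered √(0.7² + 0.4²) ≈ 0.8 units.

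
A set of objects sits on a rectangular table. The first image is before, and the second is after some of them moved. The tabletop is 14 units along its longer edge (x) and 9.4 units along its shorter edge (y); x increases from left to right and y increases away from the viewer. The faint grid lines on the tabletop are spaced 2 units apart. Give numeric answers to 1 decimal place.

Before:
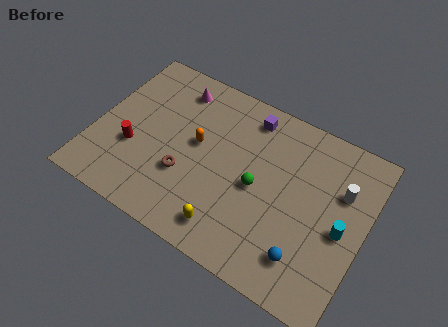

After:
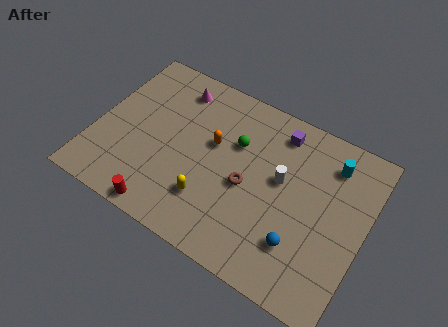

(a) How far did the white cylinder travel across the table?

3.1

The white cylinder moved from about (12.6, 6.3) to (9.6, 5.4), a distance of √(3.0² + 0.9²) ≈ 3.1.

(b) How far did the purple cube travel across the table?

1.6

From (7.5, 8.0) to (9.1, 7.9), the purple cube covered √(1.6² + 0.1²) ≈ 1.6 units.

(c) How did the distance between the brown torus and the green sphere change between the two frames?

-1.6

Before: roughly 3.8 units apart; after: 2.2. That's 1.6 units closer together.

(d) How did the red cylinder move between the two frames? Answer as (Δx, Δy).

(2.1, -2.6)

The red cylinder started near (2.1, 3.4) and ended near (4.2, 0.8).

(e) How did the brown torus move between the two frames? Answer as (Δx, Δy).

(3.1, 1.0)

From the two frames, the brown torus sits at roughly (4.9, 3.2) before and (8.0, 4.2) after.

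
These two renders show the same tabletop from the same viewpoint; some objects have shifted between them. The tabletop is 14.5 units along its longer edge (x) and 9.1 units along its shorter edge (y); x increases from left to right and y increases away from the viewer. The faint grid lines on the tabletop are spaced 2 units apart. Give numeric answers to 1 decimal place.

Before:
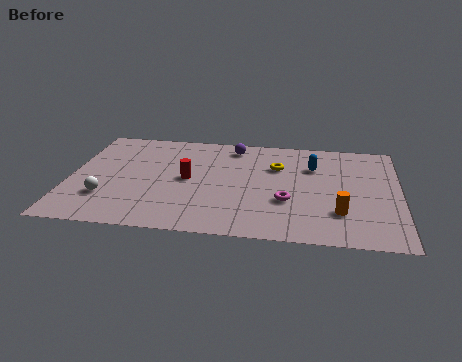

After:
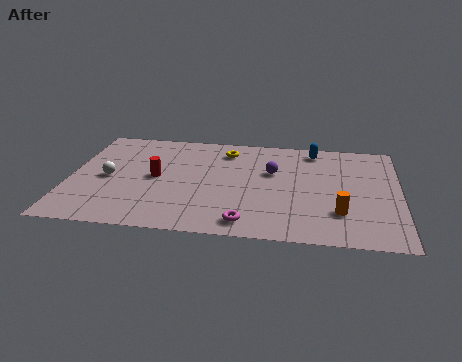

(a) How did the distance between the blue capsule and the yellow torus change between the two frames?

+2.3

Before: roughly 1.6 units apart; after: 3.9. That's 2.3 units further apart.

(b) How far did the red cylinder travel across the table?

1.4

The red cylinder moved from about (5.2, 4.6) to (3.8, 4.6), a distance of √(1.4² + 0.0²) ≈ 1.4.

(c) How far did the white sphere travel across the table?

1.7

The white sphere was near (1.7, 2.6) before and (1.7, 4.3) after, so it travelled √(0.0² + 1.7²) ≈ 1.7 units.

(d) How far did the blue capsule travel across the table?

1.5

The blue capsule was near (10.7, 6.4) before and (10.7, 7.9) after, so it travelled √(0.0² + 1.5²) ≈ 1.5 units.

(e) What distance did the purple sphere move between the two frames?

2.8

The purple sphere was near (7.1, 7.8) before and (8.9, 5.7) after, so it travelled √(1.8² + 2.1²) ≈ 2.8 units.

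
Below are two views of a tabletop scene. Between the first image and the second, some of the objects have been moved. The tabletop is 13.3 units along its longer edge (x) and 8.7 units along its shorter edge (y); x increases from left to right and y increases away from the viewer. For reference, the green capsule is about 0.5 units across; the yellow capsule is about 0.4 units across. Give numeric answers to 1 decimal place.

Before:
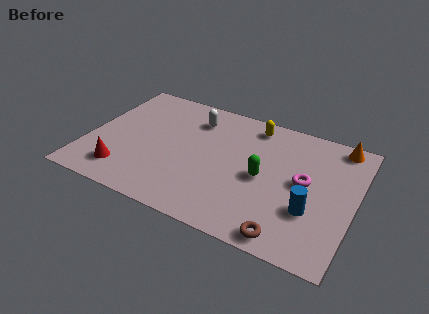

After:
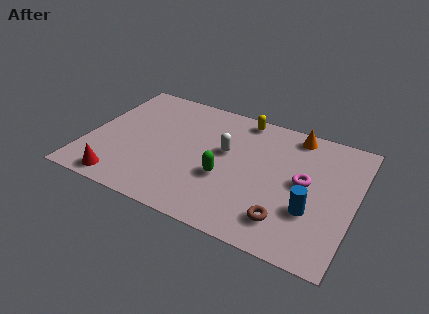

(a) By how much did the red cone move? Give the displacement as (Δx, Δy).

(0.0, -0.7)

The red cone was at about (2.1, 1.7) and moved to about (2.1, 1.0).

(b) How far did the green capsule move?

2.0

The green capsule moved from about (8.8, 4.1) to (7.0, 3.3), a distance of √(1.8² + 0.8²) ≈ 2.0.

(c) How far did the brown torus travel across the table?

0.9

From (10.4, 0.9) to (10.2, 1.8), the brown torus covered √(0.2² + 0.9²) ≈ 0.9 units.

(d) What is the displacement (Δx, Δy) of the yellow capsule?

(-0.6, 0.3)

The yellow capsule started near (7.9, 7.5) and ended near (7.3, 7.8).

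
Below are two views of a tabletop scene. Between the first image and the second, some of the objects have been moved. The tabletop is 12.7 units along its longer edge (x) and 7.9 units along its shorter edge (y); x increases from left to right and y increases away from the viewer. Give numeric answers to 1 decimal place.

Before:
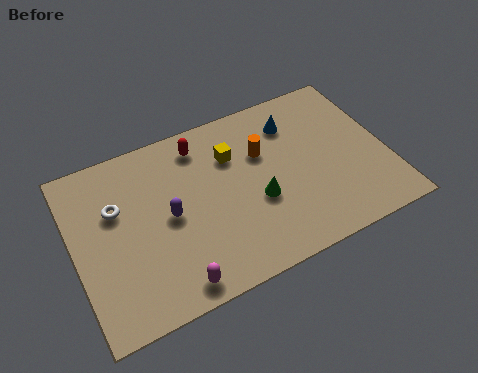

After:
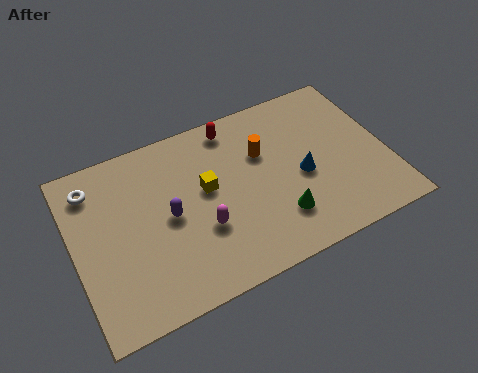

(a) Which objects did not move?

the purple capsule and the orange cylinder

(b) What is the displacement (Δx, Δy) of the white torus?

(-0.8, 1.3)

The white torus started near (1.8, 5.1) and ended near (1.0, 6.4).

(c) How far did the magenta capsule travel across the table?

2.4

The magenta capsule was near (3.6, 0.9) before and (5.0, 2.8) after, so it travelled √(1.4² + 1.9²) ≈ 2.4 units.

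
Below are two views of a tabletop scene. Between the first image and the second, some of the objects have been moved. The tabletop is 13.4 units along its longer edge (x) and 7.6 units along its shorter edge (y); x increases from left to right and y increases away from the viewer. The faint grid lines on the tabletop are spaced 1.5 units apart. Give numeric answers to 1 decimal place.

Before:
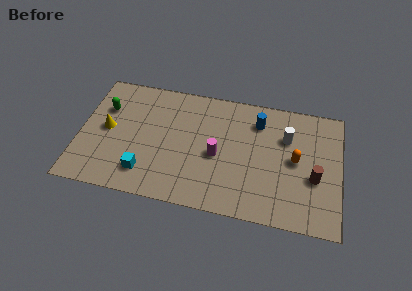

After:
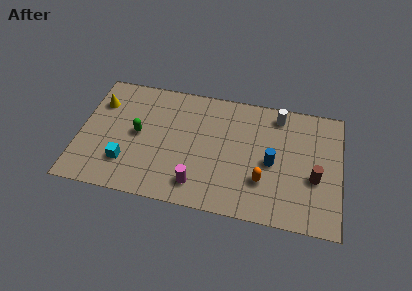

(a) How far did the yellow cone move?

1.7

The yellow cone was near (1.4, 3.9) before and (0.9, 5.5) after, so it travelled √(0.5² + 1.6²) ≈ 1.7 units.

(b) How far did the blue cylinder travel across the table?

2.5

The blue cylinder moved from about (9.1, 5.9) to (9.9, 3.5), a distance of √(0.8² + 2.4²) ≈ 2.5.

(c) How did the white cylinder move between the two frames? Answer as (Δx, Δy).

(-0.5, 1.3)

From the two frames, the white cylinder sits at roughly (10.6, 5.2) before and (10.1, 6.5) after.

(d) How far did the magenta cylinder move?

2.2

The magenta cylinder was near (7.1, 3.4) before and (6.2, 1.4) after, so it travelled √(0.9² + 2.0²) ≈ 2.2 units.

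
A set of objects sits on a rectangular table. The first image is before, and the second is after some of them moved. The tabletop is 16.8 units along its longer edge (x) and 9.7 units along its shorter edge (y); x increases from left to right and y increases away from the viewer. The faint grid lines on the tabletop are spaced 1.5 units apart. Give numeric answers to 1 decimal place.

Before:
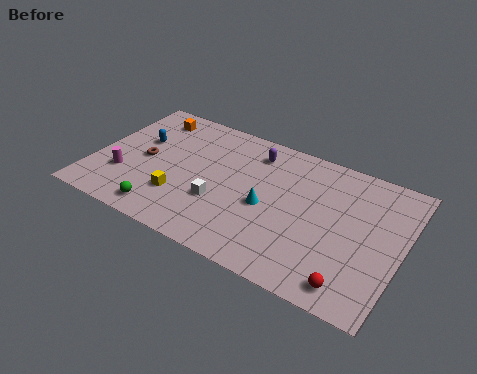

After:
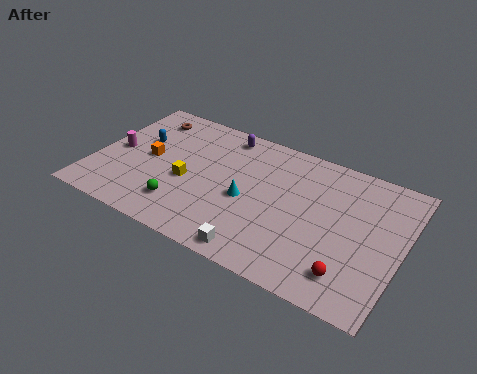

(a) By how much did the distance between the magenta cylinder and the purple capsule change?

-1.5

Before: roughly 8.2 units apart; after: 6.7. That's 1.5 units closer together.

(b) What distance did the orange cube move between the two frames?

3.2

The orange cube moved from about (2.4, 8.1) to (2.9, 4.9), a distance of √(0.5² + 3.2²) ≈ 3.2.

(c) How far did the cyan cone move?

1.1

The cyan cone moved from about (9.6, 4.3) to (8.5, 4.3), a distance of √(1.1² + 0.0²) ≈ 1.1.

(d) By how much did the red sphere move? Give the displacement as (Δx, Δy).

(-0.2, 0.6)

The red sphere started near (14.6, 1.3) and ended near (14.4, 1.9).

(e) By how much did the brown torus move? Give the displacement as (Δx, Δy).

(-0.5, 3.3)

The brown torus started near (2.7, 4.7) and ended near (2.2, 8.0).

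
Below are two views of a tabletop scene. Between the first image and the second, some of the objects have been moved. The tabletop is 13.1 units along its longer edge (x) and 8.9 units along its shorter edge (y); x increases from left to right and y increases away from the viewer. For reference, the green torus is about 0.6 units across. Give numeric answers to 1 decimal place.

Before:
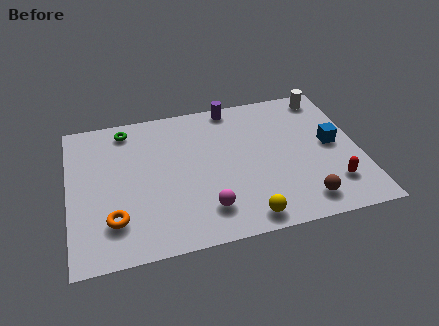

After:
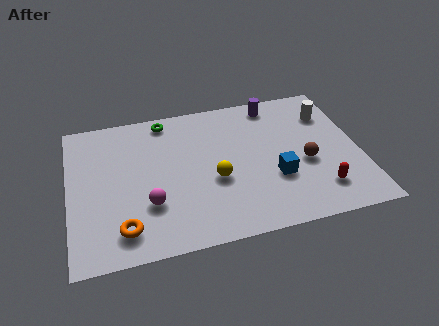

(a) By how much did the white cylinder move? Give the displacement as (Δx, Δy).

(0.0, -1.2)

The white cylinder started near (11.9, 7.8) and ended near (11.9, 6.6).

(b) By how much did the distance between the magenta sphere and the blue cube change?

-0.8

Before: roughly 6.5 units apart; after: 5.7. That's 0.8 units closer together.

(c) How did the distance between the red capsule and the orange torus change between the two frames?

-1.0

Before: roughly 9.8 units apart; after: 8.8. That's 1.0 units closer together.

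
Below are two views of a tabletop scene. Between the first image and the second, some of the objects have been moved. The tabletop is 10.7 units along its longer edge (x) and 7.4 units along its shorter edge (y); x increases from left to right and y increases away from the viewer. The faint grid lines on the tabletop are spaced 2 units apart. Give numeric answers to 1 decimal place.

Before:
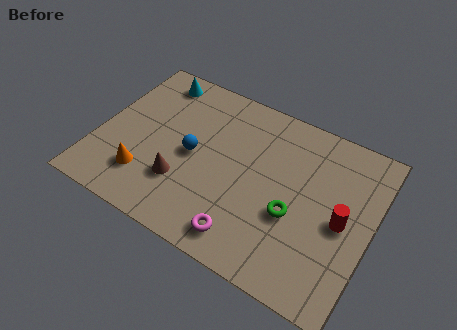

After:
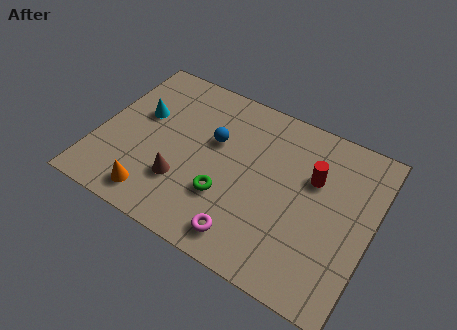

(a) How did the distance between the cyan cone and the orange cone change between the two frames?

-1.0

The distance was about 4.6 in the first image and 3.6 in the second, so they moved 1.0 units closer together.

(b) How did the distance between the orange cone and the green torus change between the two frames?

-2.9

The distance was about 5.8 in the first image and 2.9 in the second, so they moved 2.9 units closer together.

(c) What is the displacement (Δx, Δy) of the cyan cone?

(-0.2, -1.9)

From the two frames, the cyan cone sits at roughly (1.7, 6.4) before and (1.5, 4.5) after.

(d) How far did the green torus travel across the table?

2.6

From (7.8, 2.9) to (5.2, 2.4), the green torus covered √(2.6² + 0.5²) ≈ 2.6 units.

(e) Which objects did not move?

the magenta torus and the brown cone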